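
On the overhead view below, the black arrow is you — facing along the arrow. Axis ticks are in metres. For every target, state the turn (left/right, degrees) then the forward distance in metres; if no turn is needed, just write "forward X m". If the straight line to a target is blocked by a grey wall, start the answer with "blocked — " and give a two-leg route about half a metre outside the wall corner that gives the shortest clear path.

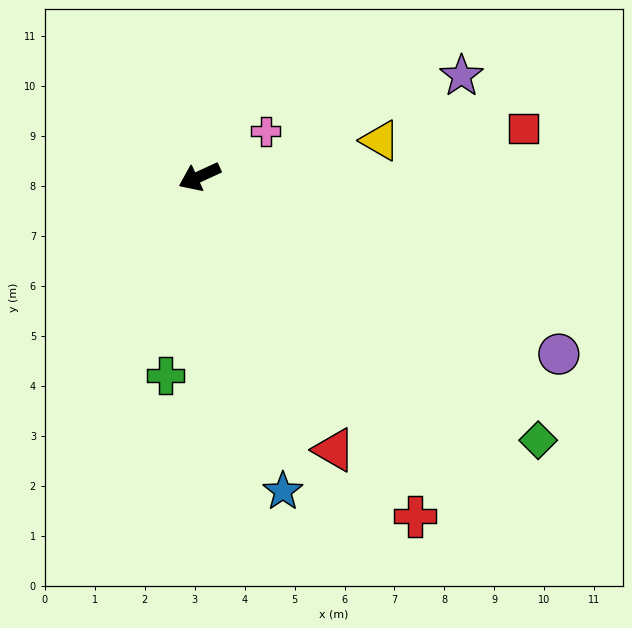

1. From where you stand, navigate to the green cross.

turn left 56°, forward 4.0 m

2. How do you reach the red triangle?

turn left 92°, forward 6.1 m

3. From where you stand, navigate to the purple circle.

turn left 129°, forward 8.0 m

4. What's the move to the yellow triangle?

turn left 167°, forward 3.7 m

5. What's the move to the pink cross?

turn right 170°, forward 1.6 m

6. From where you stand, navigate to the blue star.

turn left 80°, forward 6.5 m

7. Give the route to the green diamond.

turn left 117°, forward 8.6 m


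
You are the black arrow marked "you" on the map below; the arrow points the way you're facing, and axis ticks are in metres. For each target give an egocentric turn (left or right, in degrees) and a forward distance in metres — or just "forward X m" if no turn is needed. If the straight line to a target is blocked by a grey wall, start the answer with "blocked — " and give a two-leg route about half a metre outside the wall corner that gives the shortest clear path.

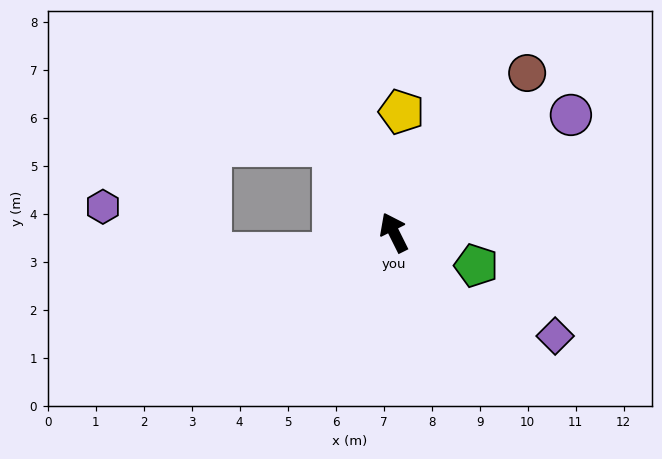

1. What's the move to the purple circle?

turn right 83°, forward 4.4 m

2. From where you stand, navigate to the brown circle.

turn right 66°, forward 4.3 m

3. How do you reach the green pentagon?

turn right 138°, forward 1.8 m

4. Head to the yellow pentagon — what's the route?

turn right 30°, forward 2.5 m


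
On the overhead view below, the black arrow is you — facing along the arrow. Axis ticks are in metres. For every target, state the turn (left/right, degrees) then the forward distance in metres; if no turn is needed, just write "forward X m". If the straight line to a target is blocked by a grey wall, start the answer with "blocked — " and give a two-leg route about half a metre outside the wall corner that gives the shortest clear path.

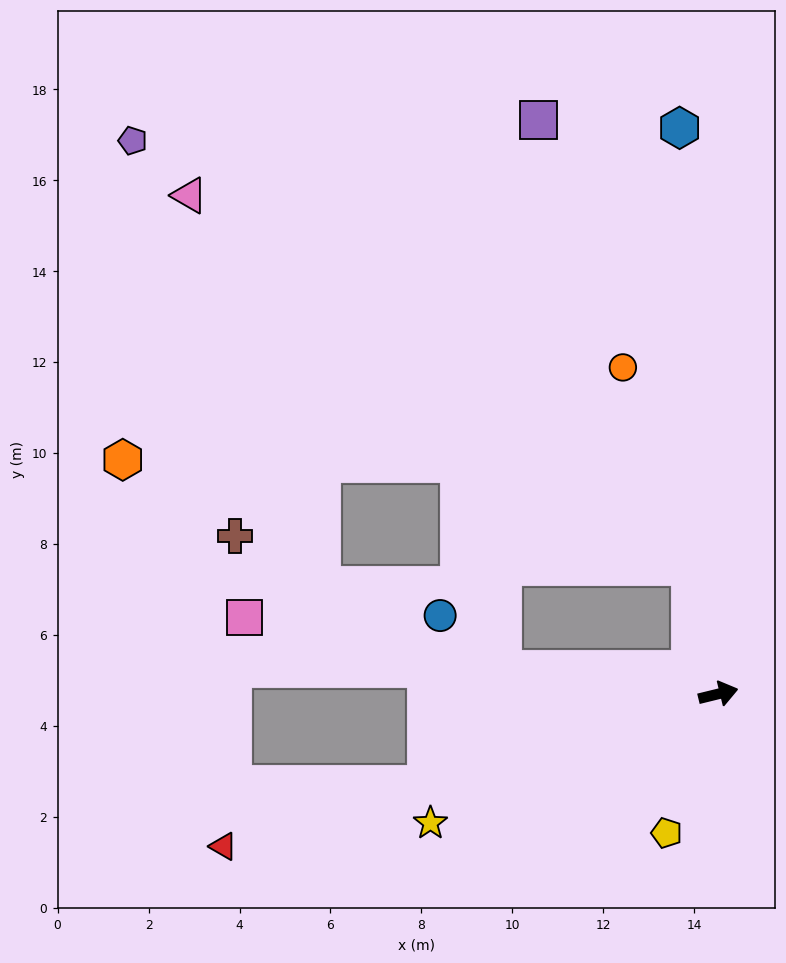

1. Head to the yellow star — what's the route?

turn right 170°, forward 6.9 m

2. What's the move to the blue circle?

blocked — turn left 160°, forward 4.8 m, then turn right 35°, forward 1.8 m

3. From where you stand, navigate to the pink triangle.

blocked — turn left 89°, forward 2.9 m, then turn left 41°, forward 13.7 m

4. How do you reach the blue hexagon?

turn left 80°, forward 12.5 m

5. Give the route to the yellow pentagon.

turn right 124°, forward 3.3 m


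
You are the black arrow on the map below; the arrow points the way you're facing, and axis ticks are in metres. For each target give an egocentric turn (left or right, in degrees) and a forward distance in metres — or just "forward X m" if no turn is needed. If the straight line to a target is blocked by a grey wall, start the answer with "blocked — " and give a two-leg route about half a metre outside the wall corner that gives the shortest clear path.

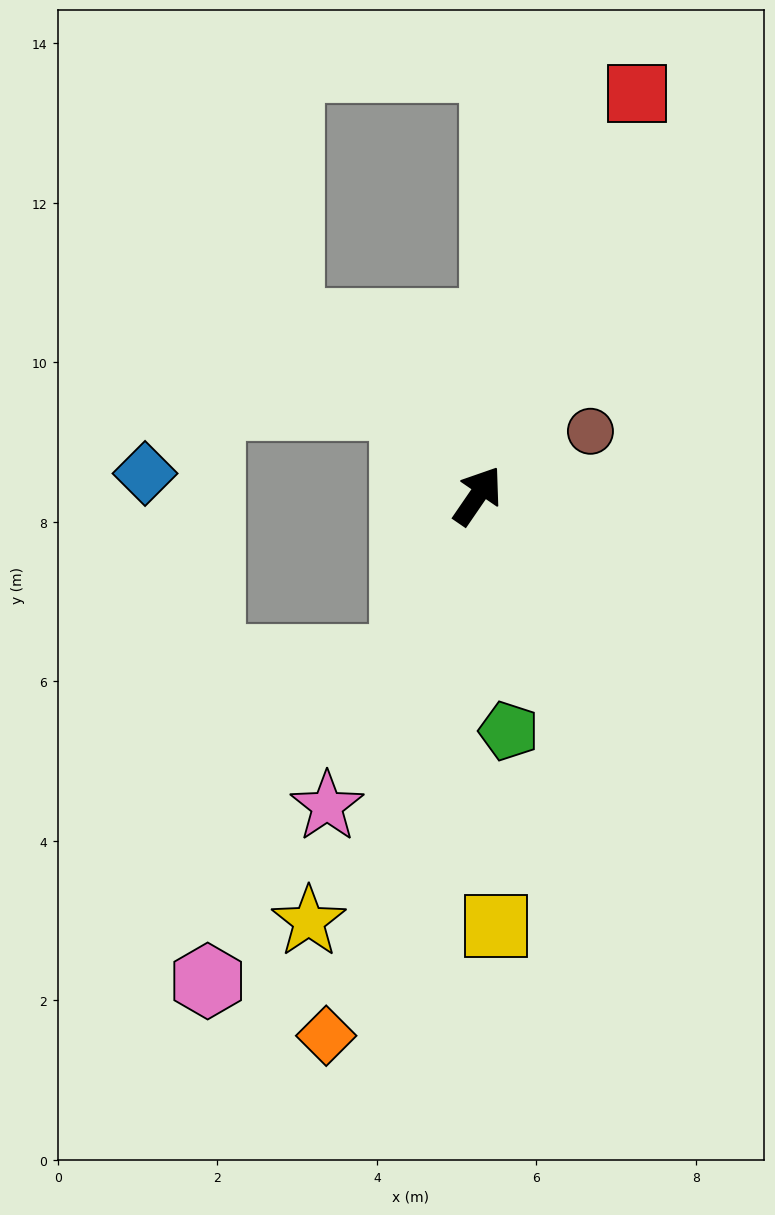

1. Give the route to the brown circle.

turn right 26°, forward 1.6 m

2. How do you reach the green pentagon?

turn right 138°, forward 3.0 m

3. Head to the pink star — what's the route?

turn right 171°, forward 4.3 m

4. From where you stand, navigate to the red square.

turn left 13°, forward 5.4 m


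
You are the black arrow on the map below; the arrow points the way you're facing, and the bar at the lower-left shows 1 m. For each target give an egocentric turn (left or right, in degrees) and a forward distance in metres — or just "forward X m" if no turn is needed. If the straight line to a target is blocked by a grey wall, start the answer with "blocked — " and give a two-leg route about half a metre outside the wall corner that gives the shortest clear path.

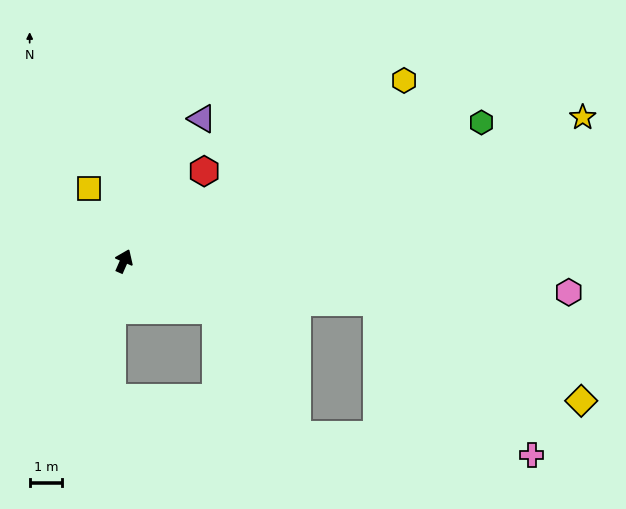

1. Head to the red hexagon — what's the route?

turn right 18°, forward 3.7 m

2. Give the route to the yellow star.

turn right 49°, forward 14.8 m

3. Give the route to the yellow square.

turn left 49°, forward 2.5 m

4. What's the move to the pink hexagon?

turn right 70°, forward 13.7 m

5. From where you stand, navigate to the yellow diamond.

blocked — turn right 76°, forward 7.9 m, then turn right 16°, forward 7.0 m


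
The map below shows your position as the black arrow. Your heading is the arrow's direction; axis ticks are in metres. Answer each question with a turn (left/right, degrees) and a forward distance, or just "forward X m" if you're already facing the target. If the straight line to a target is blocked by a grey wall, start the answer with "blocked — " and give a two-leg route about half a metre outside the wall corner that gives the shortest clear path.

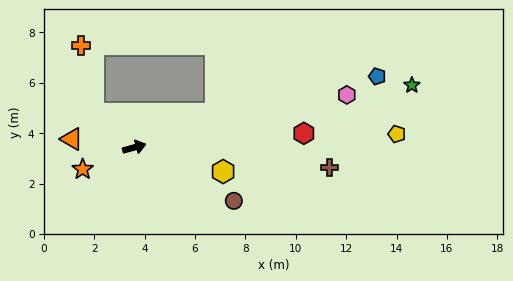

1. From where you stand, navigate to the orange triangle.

turn left 157°, forward 2.5 m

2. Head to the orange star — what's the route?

turn right 173°, forward 2.2 m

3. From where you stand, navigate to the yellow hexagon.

turn right 31°, forward 3.7 m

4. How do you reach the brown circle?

turn right 44°, forward 4.5 m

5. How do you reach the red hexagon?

turn right 11°, forward 6.8 m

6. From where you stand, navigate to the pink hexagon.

forward 8.7 m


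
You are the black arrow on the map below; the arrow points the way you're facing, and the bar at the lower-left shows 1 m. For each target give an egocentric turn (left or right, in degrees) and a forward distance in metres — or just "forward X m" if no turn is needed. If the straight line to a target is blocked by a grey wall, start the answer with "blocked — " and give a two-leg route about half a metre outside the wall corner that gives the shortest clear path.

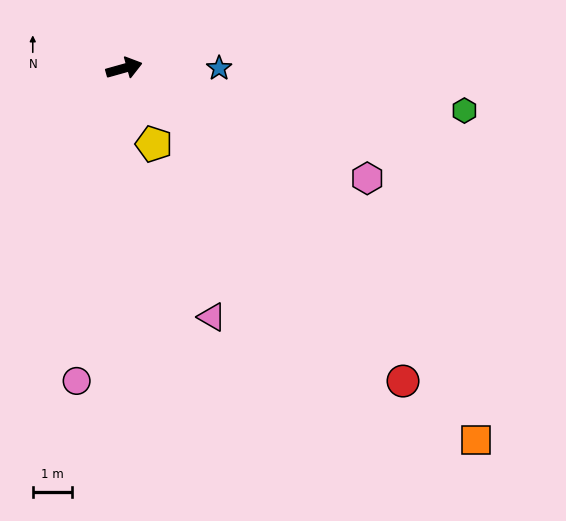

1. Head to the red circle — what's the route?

turn right 64°, forward 10.8 m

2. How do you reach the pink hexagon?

turn right 40°, forward 6.9 m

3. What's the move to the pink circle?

turn right 114°, forward 8.1 m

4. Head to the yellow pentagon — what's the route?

turn right 84°, forward 2.1 m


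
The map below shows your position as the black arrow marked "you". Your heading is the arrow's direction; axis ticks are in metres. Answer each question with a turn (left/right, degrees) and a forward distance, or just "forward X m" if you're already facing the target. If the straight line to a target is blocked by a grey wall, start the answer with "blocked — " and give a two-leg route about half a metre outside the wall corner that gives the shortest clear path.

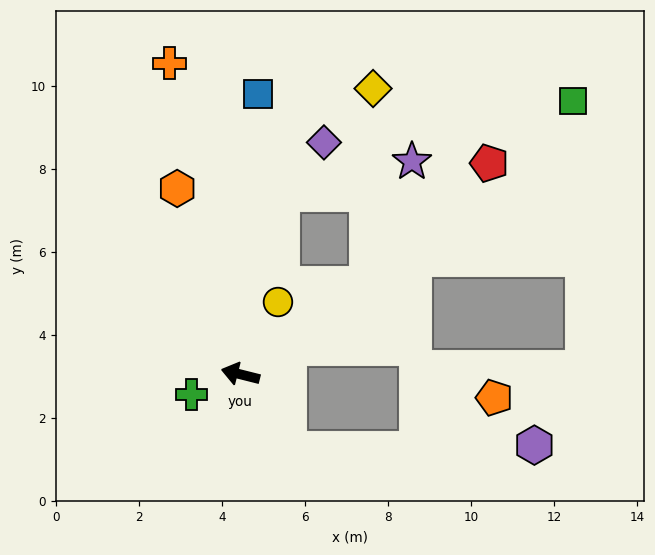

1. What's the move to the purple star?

blocked — turn right 130°, forward 3.8 m, then turn left 34°, forward 3.1 m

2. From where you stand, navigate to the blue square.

turn right 79°, forward 6.8 m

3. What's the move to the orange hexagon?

turn right 57°, forward 4.7 m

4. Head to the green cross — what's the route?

turn left 36°, forward 1.3 m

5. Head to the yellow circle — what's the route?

turn right 103°, forward 2.0 m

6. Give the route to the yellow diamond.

blocked — turn right 130°, forward 3.8 m, then turn left 52°, forward 4.7 m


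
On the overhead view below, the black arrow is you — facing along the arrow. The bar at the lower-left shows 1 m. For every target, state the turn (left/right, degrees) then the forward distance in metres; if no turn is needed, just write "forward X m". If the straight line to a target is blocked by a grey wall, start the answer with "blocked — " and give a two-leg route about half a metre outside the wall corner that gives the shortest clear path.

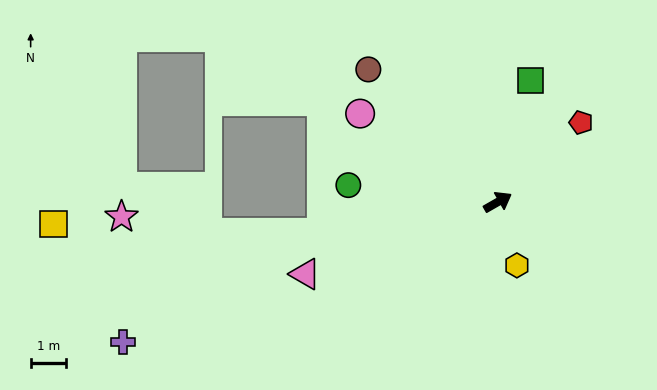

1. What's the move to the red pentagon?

turn left 14°, forward 3.3 m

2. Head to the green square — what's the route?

turn left 45°, forward 3.6 m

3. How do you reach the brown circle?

turn left 105°, forward 5.3 m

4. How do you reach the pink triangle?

turn left 171°, forward 5.9 m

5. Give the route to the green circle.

turn left 144°, forward 4.3 m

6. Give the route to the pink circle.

turn left 118°, forward 4.7 m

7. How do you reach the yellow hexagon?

turn right 103°, forward 1.9 m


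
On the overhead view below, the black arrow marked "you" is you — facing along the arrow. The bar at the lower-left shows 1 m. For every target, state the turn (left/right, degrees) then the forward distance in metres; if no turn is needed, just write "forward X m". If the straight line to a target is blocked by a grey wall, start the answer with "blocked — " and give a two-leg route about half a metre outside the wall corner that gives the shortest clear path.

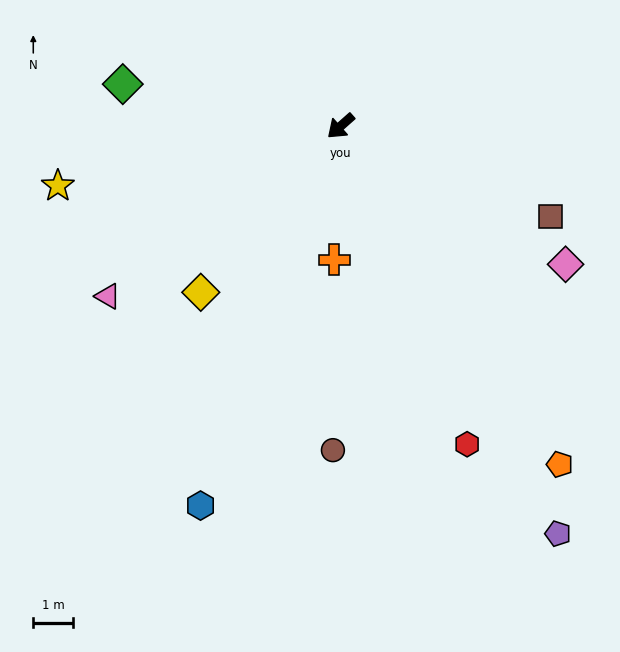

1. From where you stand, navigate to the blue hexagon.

turn left 28°, forward 10.2 m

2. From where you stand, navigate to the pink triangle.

turn right 5°, forward 7.2 m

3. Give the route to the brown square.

turn left 115°, forward 5.7 m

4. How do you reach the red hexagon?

turn left 70°, forward 8.6 m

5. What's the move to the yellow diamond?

turn left 8°, forward 5.5 m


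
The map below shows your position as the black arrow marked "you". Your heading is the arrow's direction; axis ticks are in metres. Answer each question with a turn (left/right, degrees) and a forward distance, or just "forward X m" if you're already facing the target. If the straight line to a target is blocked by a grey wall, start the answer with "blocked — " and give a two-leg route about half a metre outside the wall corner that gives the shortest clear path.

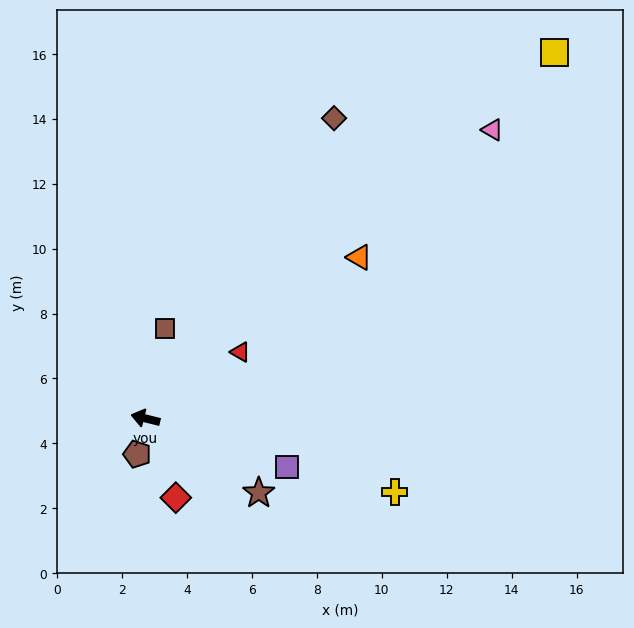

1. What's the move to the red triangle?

turn right 131°, forward 3.6 m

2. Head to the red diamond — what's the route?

turn left 125°, forward 2.6 m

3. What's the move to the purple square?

turn left 175°, forward 4.6 m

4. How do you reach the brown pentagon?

turn left 91°, forward 1.1 m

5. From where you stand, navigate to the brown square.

turn right 88°, forward 2.8 m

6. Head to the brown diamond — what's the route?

turn right 108°, forward 10.9 m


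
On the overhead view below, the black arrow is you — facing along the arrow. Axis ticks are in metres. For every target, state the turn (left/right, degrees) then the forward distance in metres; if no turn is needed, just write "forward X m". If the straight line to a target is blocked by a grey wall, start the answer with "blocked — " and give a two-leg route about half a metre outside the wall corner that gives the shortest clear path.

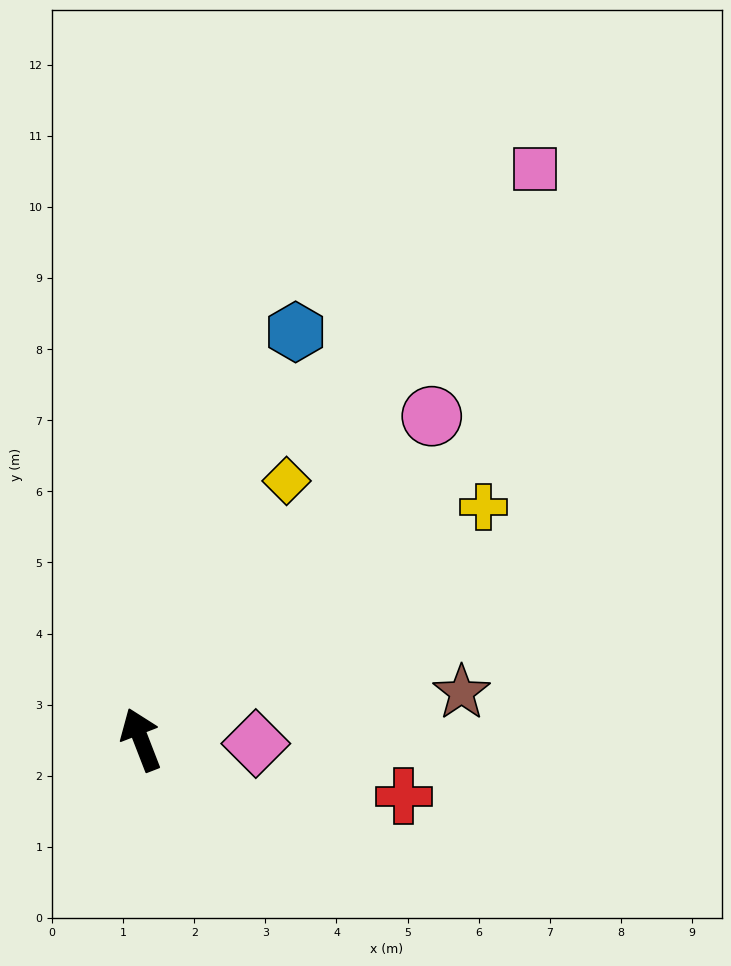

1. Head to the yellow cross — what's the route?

turn right 77°, forward 5.8 m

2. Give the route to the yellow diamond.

turn right 51°, forward 4.2 m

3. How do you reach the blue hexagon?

turn right 42°, forward 6.1 m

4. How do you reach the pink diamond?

turn right 113°, forward 1.6 m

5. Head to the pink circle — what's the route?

turn right 63°, forward 6.1 m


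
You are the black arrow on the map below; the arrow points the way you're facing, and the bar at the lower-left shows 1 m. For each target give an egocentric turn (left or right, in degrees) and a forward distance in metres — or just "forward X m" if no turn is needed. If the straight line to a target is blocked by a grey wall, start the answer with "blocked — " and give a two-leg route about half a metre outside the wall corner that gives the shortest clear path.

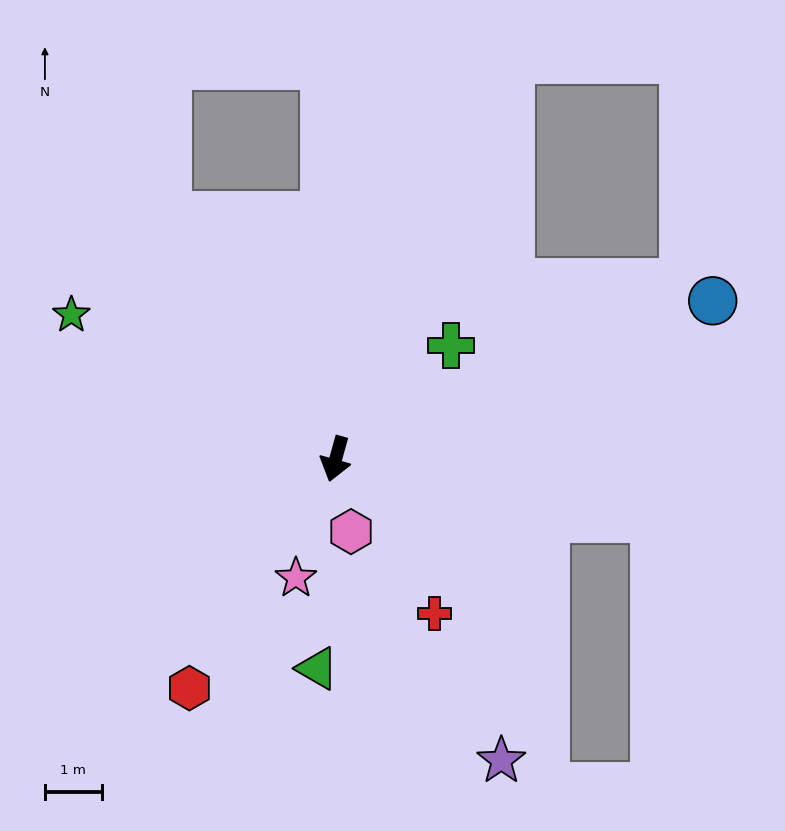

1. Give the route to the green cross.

turn left 150°, forward 2.8 m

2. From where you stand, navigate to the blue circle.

turn left 128°, forward 7.2 m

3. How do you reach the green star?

turn right 103°, forward 5.3 m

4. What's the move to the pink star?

turn right 3°, forward 2.2 m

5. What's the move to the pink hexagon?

turn left 27°, forward 1.3 m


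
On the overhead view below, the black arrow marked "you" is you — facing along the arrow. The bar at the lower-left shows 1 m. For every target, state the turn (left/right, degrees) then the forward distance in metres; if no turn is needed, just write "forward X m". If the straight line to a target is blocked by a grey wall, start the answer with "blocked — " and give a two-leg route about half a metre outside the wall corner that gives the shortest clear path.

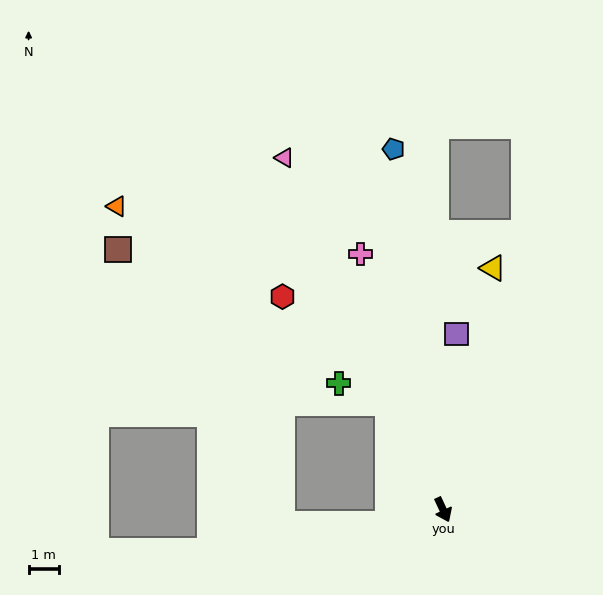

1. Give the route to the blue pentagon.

turn left 163°, forward 11.9 m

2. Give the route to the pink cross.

turn left 173°, forward 8.8 m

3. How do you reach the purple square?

turn left 151°, forward 5.8 m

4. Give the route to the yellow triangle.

turn left 143°, forward 8.1 m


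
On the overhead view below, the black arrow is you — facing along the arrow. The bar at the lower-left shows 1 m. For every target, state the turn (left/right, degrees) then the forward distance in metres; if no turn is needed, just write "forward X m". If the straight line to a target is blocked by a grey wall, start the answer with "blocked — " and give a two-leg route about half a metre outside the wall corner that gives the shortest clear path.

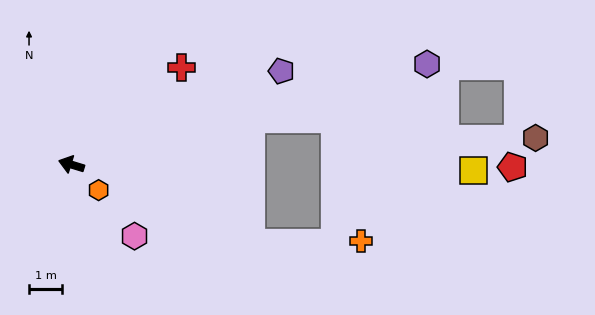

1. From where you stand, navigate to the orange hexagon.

turn left 154°, forward 1.1 m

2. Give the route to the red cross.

turn right 122°, forward 4.4 m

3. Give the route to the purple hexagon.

turn right 147°, forward 11.1 m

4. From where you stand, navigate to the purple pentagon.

turn right 139°, forward 6.9 m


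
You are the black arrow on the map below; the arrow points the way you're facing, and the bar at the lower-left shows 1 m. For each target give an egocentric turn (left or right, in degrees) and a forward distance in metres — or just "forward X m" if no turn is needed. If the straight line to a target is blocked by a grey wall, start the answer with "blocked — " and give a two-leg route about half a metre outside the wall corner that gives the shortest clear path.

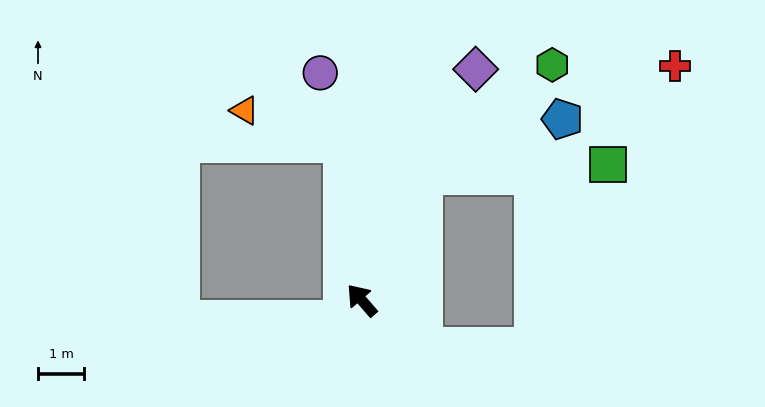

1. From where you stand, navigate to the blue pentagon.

blocked — turn right 67°, forward 3.0 m, then turn right 42°, forward 3.2 m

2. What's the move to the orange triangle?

blocked — turn right 34°, forward 3.4 m, then turn left 64°, forward 2.2 m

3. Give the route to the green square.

blocked — turn right 67°, forward 3.0 m, then turn right 61°, forward 4.0 m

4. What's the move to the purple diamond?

turn right 67°, forward 5.6 m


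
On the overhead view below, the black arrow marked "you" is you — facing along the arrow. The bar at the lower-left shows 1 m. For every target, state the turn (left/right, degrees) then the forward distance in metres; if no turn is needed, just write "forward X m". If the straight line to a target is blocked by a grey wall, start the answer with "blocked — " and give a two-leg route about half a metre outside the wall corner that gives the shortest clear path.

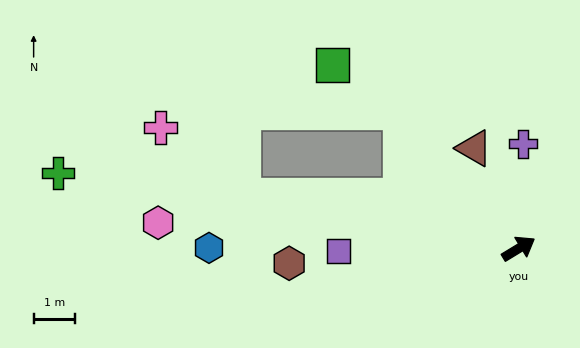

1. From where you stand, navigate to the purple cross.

turn left 56°, forward 2.5 m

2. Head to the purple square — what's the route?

turn left 149°, forward 4.4 m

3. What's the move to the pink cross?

blocked — turn left 138°, forward 6.8 m, then turn right 29°, forward 2.6 m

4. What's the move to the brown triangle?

turn left 83°, forward 2.6 m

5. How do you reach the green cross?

turn left 139°, forward 11.3 m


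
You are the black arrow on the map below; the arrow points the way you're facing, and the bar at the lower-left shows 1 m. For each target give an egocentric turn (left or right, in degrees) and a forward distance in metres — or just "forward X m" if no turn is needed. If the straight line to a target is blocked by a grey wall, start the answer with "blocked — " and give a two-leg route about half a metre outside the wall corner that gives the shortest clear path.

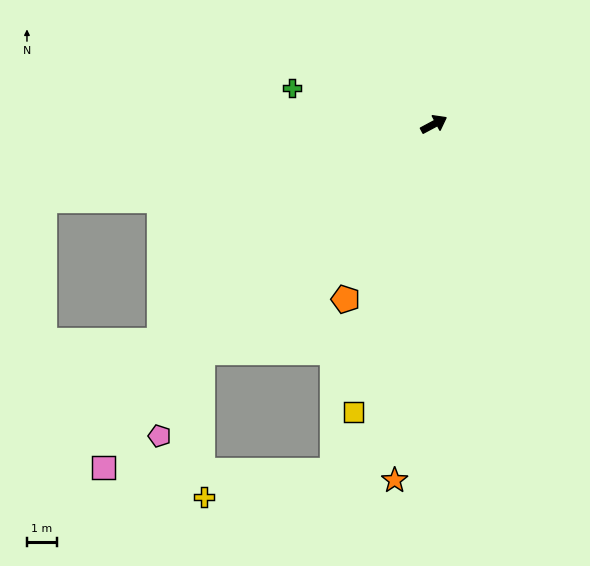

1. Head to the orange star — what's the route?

turn right 124°, forward 11.8 m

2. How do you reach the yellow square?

turn right 134°, forward 9.9 m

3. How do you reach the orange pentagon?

turn right 145°, forward 6.5 m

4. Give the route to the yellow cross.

blocked — turn right 164°, forward 10.7 m, then turn left 46°, forward 4.8 m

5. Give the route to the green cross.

turn left 138°, forward 4.8 m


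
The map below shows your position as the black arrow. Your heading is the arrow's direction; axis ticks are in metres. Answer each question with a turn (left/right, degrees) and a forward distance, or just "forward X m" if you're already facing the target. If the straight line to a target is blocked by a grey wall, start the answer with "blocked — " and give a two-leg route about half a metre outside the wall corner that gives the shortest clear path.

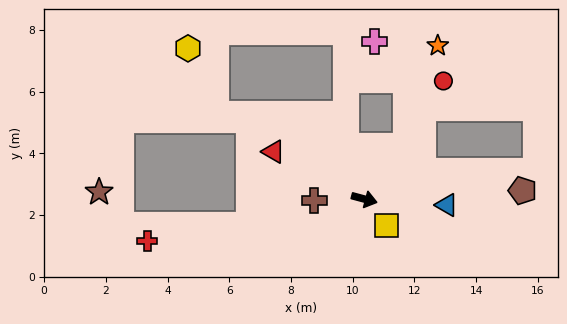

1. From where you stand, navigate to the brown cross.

turn right 163°, forward 1.6 m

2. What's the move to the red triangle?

turn left 167°, forward 3.3 m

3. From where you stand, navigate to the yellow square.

turn right 35°, forward 1.1 m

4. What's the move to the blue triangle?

turn left 11°, forward 2.7 m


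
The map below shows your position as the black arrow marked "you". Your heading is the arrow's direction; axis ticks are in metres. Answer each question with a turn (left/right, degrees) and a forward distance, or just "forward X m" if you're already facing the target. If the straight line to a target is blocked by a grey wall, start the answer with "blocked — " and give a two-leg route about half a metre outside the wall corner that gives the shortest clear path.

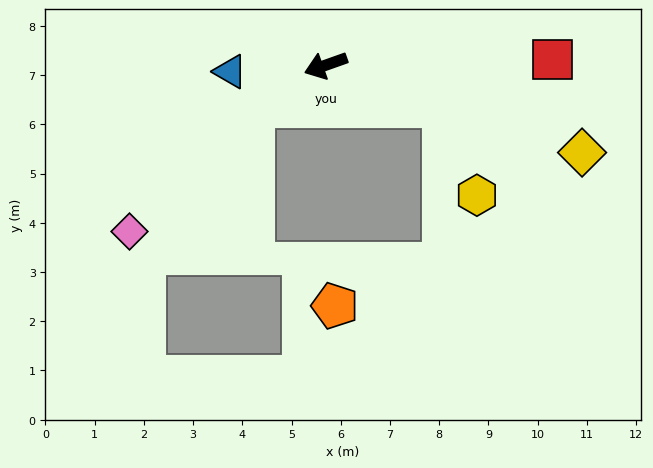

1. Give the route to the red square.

turn left 162°, forward 4.6 m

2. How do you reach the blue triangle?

turn right 16°, forward 1.9 m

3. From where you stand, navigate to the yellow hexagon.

blocked — turn left 141°, forward 2.5 m, then turn right 50°, forward 1.9 m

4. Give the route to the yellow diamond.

turn left 142°, forward 5.5 m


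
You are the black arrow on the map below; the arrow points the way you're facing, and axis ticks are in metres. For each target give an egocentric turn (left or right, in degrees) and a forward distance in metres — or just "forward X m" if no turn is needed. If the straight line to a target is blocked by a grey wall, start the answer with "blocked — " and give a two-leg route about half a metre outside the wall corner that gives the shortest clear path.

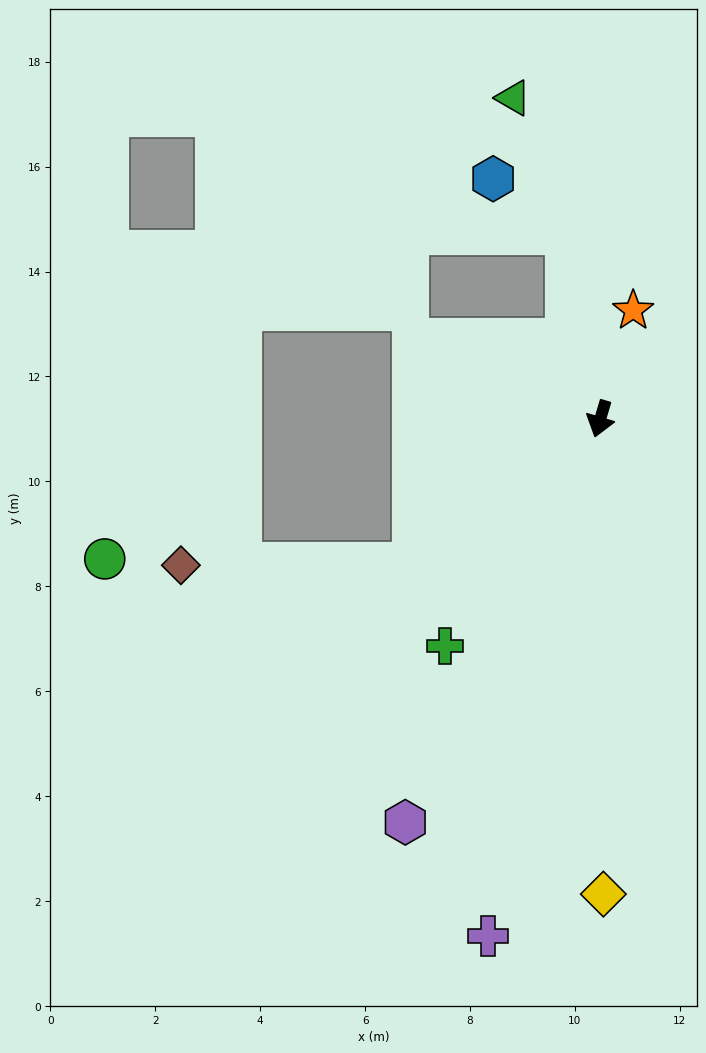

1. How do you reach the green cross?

turn right 18°, forward 5.2 m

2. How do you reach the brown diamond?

blocked — turn right 35°, forward 4.5 m, then turn right 38°, forward 4.4 m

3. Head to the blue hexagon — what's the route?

blocked — turn right 153°, forward 3.6 m, then turn left 44°, forward 1.8 m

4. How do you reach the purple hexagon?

turn right 9°, forward 8.5 m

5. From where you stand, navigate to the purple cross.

turn left 4°, forward 10.1 m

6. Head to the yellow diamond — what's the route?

turn left 17°, forward 9.1 m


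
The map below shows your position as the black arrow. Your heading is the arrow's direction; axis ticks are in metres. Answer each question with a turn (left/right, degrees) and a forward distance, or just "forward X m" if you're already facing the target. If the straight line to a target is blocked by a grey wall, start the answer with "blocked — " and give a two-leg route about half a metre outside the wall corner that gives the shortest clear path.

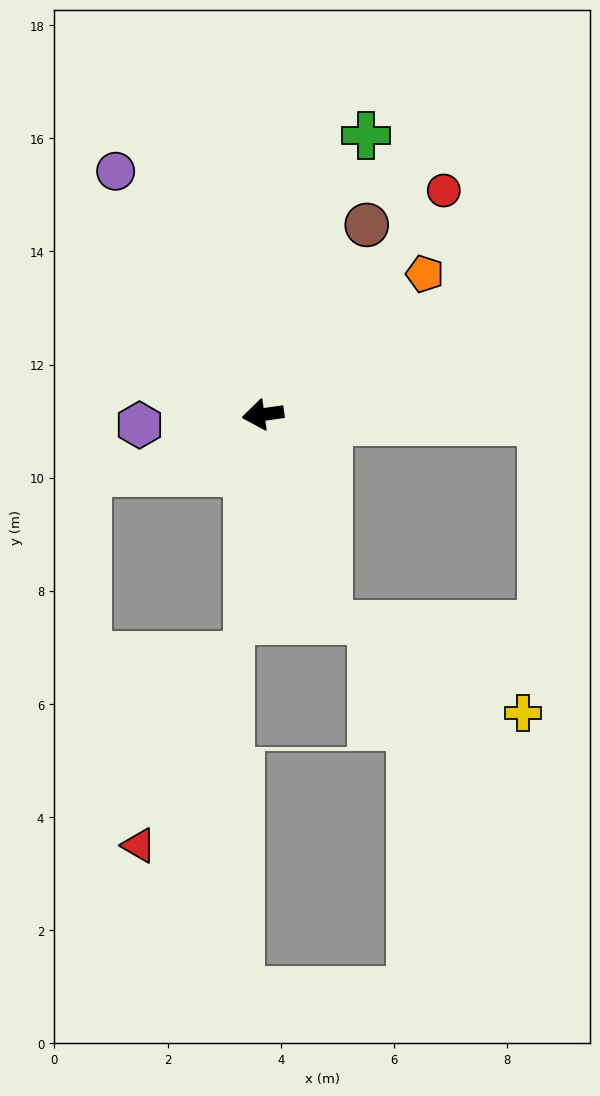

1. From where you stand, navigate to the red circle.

turn right 137°, forward 5.1 m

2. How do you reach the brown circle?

turn right 127°, forward 3.8 m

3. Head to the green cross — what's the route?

turn right 118°, forward 5.3 m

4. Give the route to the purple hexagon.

turn right 3°, forward 2.2 m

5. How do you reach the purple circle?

turn right 67°, forward 5.0 m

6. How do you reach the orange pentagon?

turn right 147°, forward 3.8 m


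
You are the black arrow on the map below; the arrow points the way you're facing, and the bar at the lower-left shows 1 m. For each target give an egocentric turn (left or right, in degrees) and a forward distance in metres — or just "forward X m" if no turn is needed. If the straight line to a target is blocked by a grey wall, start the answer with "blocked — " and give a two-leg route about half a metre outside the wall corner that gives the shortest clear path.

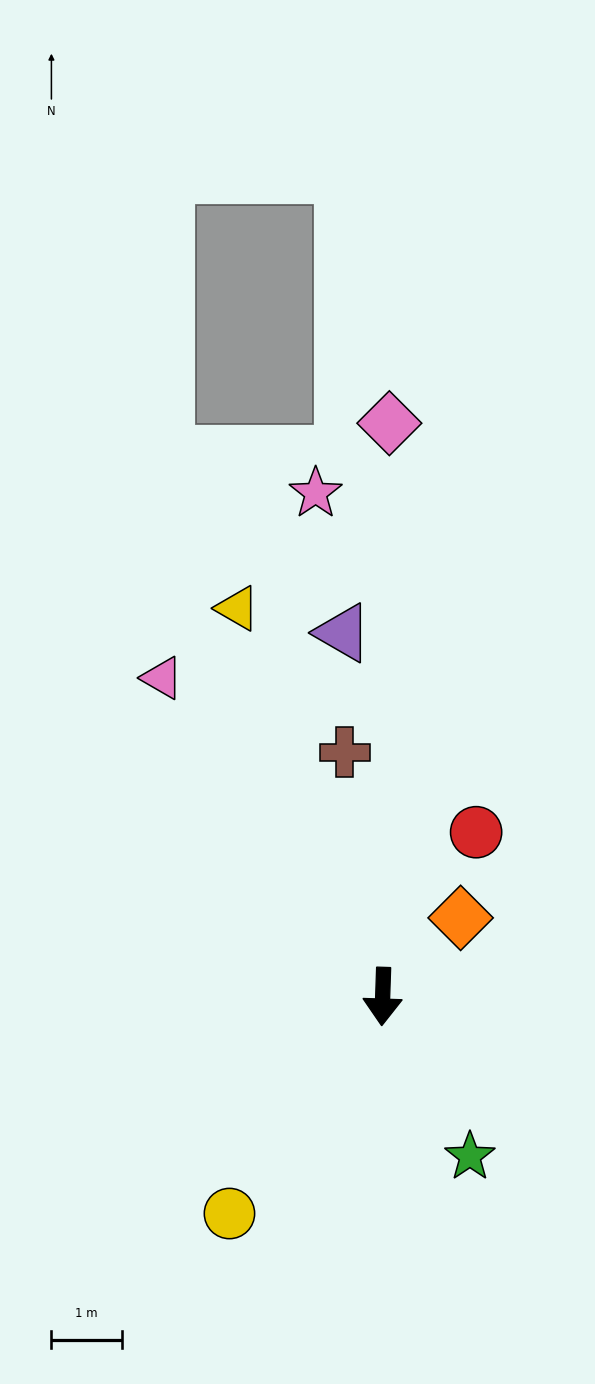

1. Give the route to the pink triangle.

turn right 143°, forward 5.5 m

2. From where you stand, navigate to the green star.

turn left 31°, forward 2.6 m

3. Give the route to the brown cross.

turn right 169°, forward 3.5 m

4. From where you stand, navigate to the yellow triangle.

turn right 158°, forward 5.9 m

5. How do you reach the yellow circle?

turn right 33°, forward 3.8 m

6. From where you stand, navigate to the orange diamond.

turn left 137°, forward 1.6 m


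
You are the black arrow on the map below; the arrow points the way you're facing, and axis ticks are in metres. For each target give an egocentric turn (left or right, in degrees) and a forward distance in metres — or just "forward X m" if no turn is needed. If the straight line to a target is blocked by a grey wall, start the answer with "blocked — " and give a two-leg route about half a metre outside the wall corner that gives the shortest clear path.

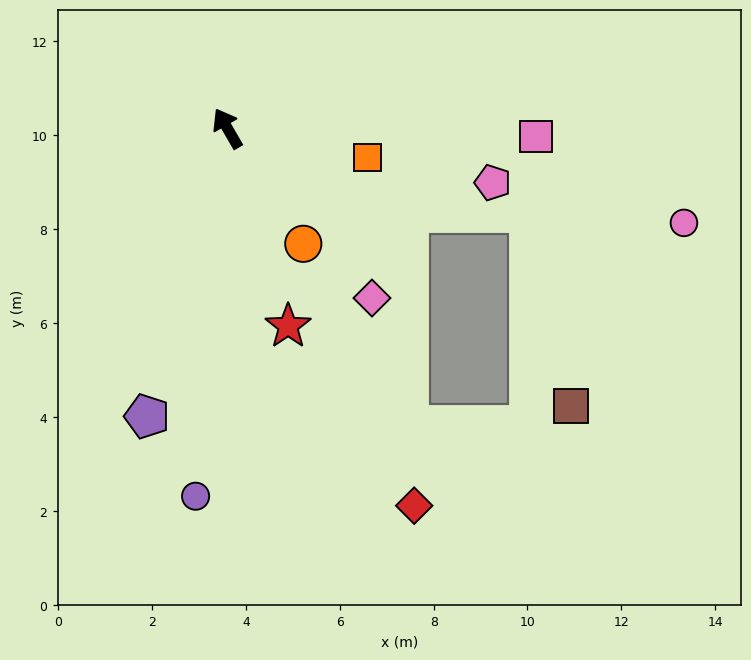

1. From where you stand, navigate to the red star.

turn left 167°, forward 4.4 m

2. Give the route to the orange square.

turn right 132°, forward 3.0 m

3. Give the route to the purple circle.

turn left 145°, forward 7.9 m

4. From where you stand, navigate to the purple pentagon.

turn left 134°, forward 6.4 m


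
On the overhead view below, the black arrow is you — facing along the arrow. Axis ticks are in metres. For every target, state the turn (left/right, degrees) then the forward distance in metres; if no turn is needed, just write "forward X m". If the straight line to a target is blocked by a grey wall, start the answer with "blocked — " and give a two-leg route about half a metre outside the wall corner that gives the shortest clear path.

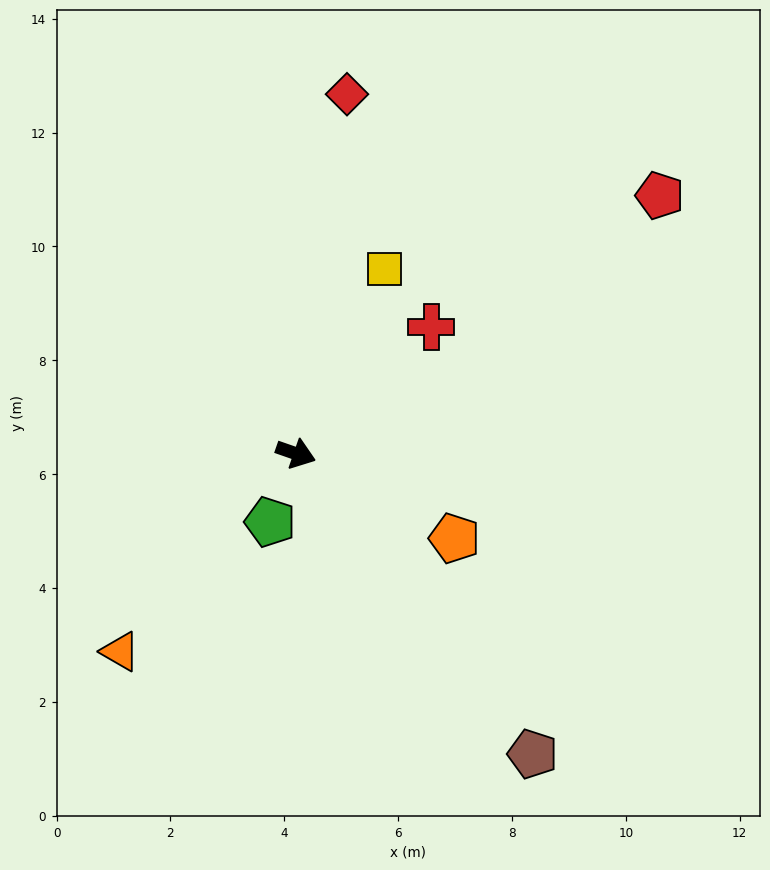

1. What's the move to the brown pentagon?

turn right 33°, forward 6.7 m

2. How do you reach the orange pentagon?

turn right 9°, forward 3.2 m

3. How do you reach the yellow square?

turn left 83°, forward 3.6 m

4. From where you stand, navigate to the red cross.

turn left 62°, forward 3.3 m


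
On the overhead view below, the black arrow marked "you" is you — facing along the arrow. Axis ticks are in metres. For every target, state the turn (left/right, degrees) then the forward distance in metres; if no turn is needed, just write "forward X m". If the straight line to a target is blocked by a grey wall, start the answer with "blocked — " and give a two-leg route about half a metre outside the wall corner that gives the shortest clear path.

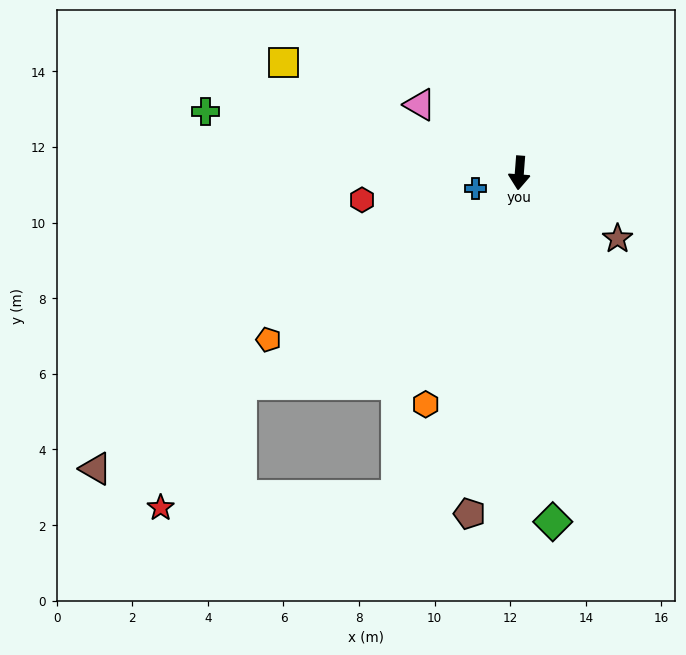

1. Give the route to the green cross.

turn right 97°, forward 8.5 m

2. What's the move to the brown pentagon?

turn right 4°, forward 9.1 m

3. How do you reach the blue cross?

turn right 66°, forward 1.2 m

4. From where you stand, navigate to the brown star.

turn left 61°, forward 3.1 m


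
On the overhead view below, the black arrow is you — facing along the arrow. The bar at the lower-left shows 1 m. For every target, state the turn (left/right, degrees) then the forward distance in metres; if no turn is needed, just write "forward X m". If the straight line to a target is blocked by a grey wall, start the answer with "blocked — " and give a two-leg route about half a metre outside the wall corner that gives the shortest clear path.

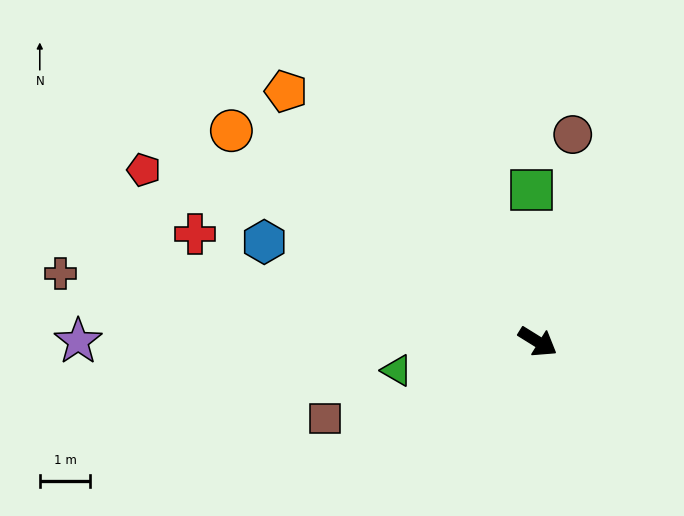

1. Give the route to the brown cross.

turn right 156°, forward 9.6 m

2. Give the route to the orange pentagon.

turn left 167°, forward 7.0 m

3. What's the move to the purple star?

turn right 148°, forward 9.1 m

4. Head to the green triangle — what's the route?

turn right 137°, forward 2.8 m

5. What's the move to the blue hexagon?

turn right 168°, forward 5.8 m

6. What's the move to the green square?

turn left 124°, forward 3.0 m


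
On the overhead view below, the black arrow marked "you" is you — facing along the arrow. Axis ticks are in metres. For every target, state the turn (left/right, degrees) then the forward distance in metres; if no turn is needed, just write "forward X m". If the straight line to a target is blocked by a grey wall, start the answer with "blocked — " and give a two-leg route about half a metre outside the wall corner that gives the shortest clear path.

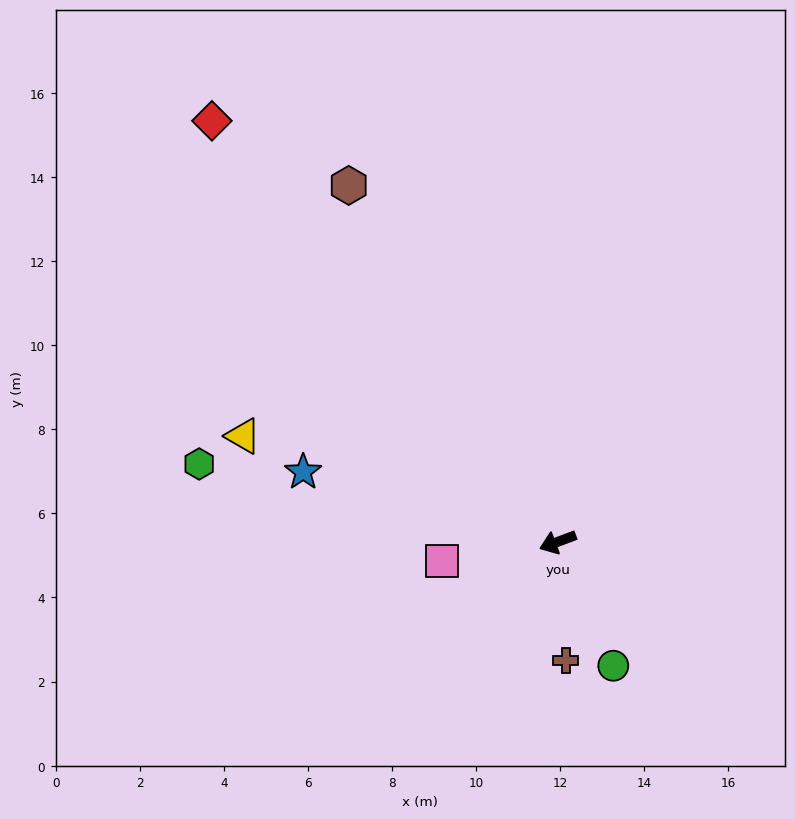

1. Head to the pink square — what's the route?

turn right 11°, forward 2.8 m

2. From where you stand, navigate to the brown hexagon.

turn right 80°, forward 9.8 m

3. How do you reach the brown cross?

turn left 73°, forward 2.8 m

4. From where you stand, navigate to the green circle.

turn left 94°, forward 3.2 m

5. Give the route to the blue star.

turn right 36°, forward 6.3 m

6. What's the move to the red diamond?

turn right 71°, forward 13.0 m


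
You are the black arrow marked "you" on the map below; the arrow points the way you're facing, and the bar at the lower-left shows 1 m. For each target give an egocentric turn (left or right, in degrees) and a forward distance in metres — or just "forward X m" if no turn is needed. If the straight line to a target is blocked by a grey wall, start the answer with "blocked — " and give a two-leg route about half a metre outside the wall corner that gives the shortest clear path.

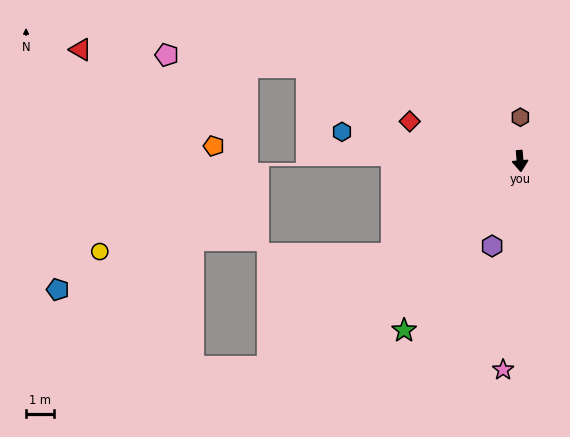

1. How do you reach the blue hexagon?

turn right 104°, forward 6.4 m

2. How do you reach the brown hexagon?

turn left 175°, forward 1.6 m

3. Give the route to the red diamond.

turn right 115°, forward 4.2 m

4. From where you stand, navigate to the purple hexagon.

turn right 23°, forward 3.2 m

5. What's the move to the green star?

turn right 39°, forward 7.3 m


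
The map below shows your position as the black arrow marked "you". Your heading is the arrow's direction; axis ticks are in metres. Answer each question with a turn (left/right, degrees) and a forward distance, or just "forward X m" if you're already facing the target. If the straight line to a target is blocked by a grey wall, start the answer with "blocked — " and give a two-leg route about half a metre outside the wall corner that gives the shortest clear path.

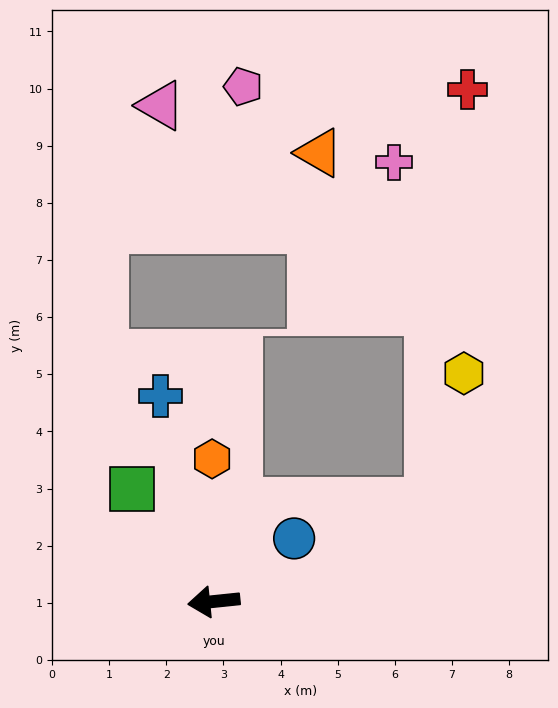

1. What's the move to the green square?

turn right 60°, forward 2.4 m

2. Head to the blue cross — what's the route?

turn right 81°, forward 3.7 m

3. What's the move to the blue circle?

turn right 148°, forward 1.8 m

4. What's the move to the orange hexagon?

turn right 95°, forward 2.5 m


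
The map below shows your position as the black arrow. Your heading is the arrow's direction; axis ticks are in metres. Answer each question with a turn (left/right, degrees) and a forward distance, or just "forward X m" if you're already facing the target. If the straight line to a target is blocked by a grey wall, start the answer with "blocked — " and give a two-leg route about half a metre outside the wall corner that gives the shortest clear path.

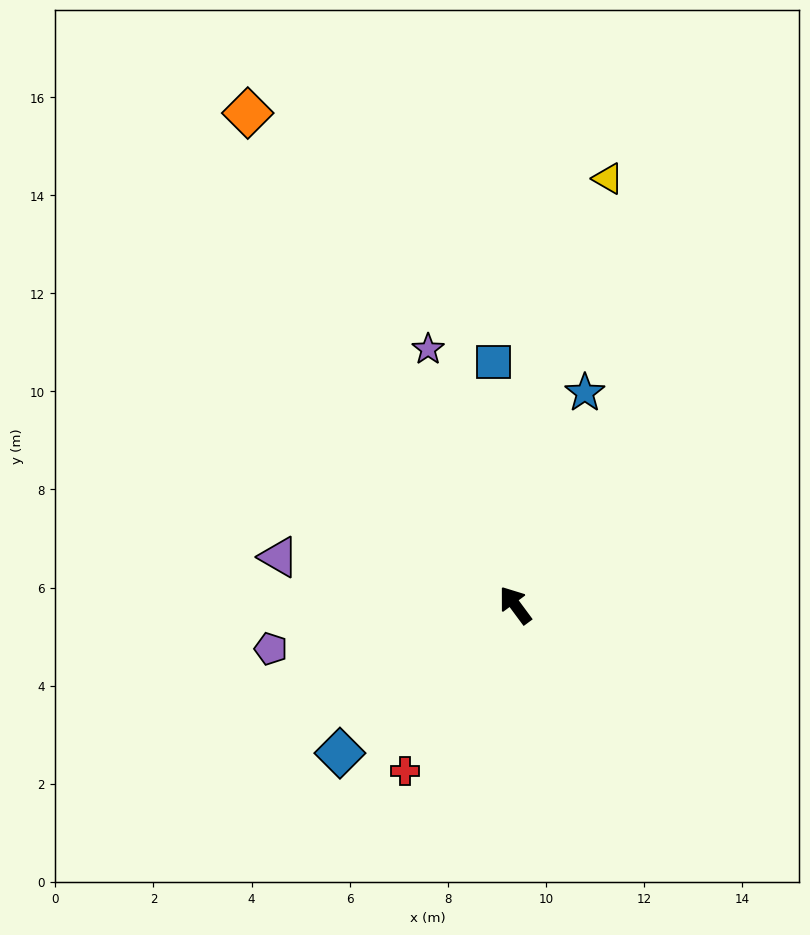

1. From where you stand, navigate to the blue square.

turn right 31°, forward 5.0 m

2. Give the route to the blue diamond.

turn left 94°, forward 4.7 m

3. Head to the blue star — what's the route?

turn right 55°, forward 4.6 m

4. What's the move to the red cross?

turn left 110°, forward 4.1 m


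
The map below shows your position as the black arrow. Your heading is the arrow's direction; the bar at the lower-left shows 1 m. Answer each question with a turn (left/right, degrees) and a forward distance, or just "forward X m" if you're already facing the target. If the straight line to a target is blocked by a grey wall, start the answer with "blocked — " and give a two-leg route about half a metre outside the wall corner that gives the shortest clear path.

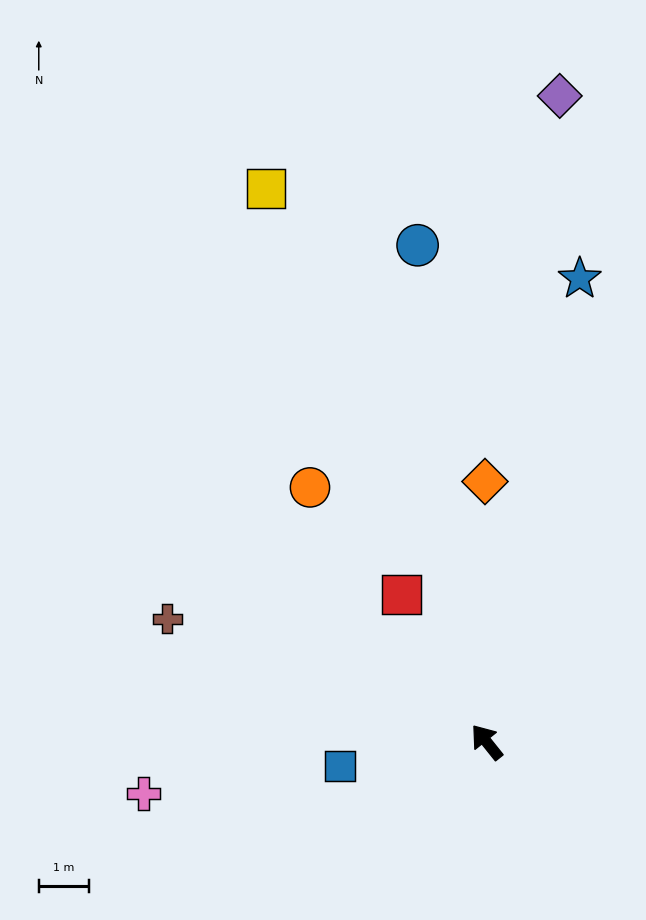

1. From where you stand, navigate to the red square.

turn right 9°, forward 3.4 m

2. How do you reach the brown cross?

turn left 30°, forward 6.9 m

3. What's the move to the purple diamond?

turn right 45°, forward 13.1 m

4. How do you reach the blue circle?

turn right 31°, forward 10.1 m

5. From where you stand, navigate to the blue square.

turn left 61°, forward 3.0 m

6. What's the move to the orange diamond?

turn right 38°, forward 5.2 m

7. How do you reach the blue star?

turn right 50°, forward 9.5 m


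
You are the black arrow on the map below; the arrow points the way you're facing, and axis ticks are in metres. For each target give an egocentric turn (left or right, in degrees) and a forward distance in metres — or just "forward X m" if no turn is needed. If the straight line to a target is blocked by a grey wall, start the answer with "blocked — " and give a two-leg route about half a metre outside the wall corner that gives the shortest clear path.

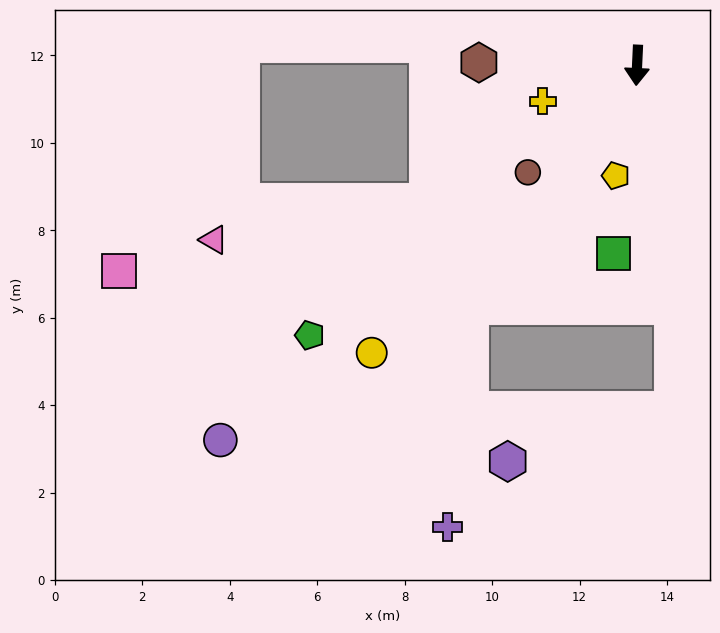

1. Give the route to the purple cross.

blocked — turn right 32°, forward 6.7 m, then turn left 29°, forward 5.1 m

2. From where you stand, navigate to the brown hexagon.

turn right 88°, forward 3.6 m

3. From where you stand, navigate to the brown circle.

turn right 43°, forward 3.5 m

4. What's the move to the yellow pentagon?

turn right 8°, forward 2.6 m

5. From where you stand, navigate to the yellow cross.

turn right 66°, forward 2.3 m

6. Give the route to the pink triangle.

blocked — turn right 54°, forward 5.7 m, then turn right 23°, forward 5.0 m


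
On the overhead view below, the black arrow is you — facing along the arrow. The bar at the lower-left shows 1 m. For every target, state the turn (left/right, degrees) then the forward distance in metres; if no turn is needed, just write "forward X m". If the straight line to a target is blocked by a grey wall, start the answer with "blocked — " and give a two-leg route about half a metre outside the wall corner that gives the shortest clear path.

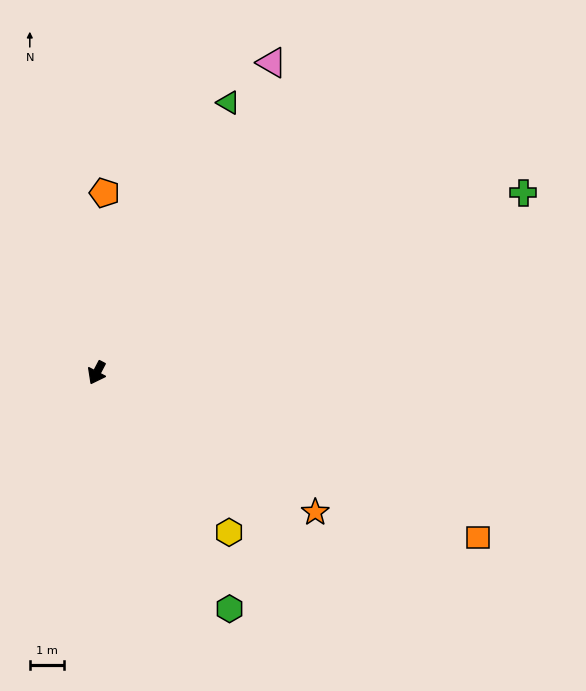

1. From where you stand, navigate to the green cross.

turn left 140°, forward 13.4 m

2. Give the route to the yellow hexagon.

turn left 67°, forward 6.0 m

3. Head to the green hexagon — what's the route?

turn left 57°, forward 7.9 m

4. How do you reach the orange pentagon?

turn right 155°, forward 5.2 m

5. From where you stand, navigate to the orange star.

turn left 85°, forward 7.5 m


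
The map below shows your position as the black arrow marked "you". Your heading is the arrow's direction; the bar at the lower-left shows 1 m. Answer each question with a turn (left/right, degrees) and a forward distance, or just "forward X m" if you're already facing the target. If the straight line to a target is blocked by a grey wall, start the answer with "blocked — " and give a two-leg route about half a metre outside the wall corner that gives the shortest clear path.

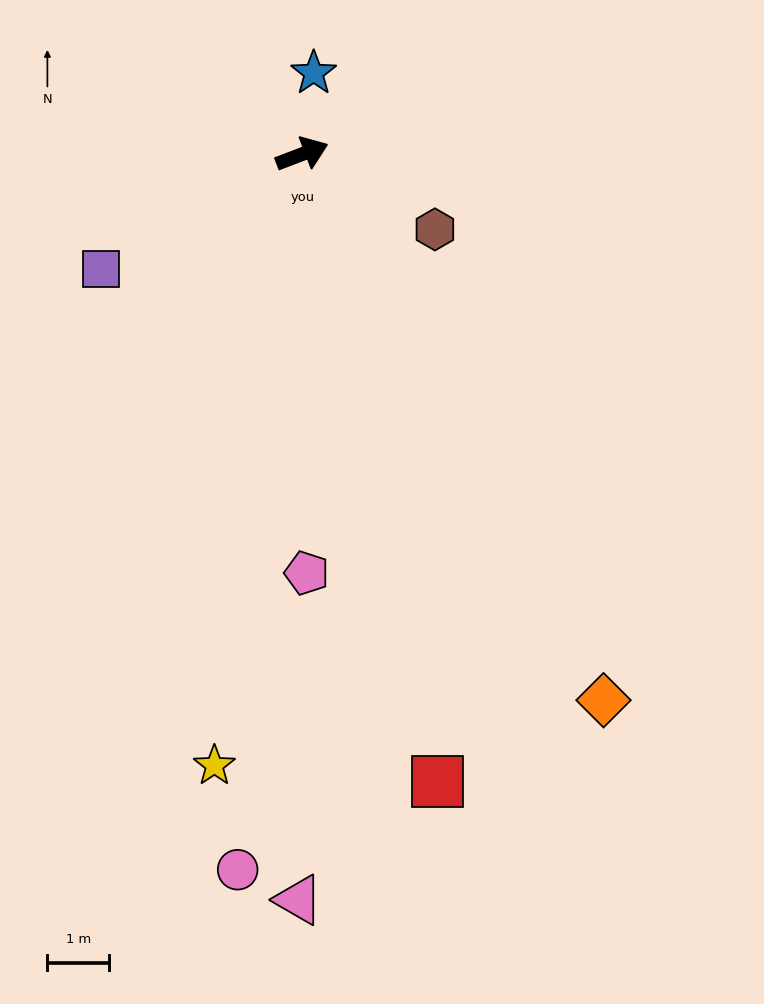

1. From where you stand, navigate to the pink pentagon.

turn right 110°, forward 6.8 m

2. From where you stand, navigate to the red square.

turn right 99°, forward 10.4 m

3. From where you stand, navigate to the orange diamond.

turn right 82°, forward 10.1 m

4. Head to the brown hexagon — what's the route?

turn right 50°, forward 2.5 m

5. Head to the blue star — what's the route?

turn left 61°, forward 1.3 m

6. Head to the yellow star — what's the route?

turn right 119°, forward 10.0 m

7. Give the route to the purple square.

turn right 171°, forward 3.8 m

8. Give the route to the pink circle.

turn right 116°, forward 11.7 m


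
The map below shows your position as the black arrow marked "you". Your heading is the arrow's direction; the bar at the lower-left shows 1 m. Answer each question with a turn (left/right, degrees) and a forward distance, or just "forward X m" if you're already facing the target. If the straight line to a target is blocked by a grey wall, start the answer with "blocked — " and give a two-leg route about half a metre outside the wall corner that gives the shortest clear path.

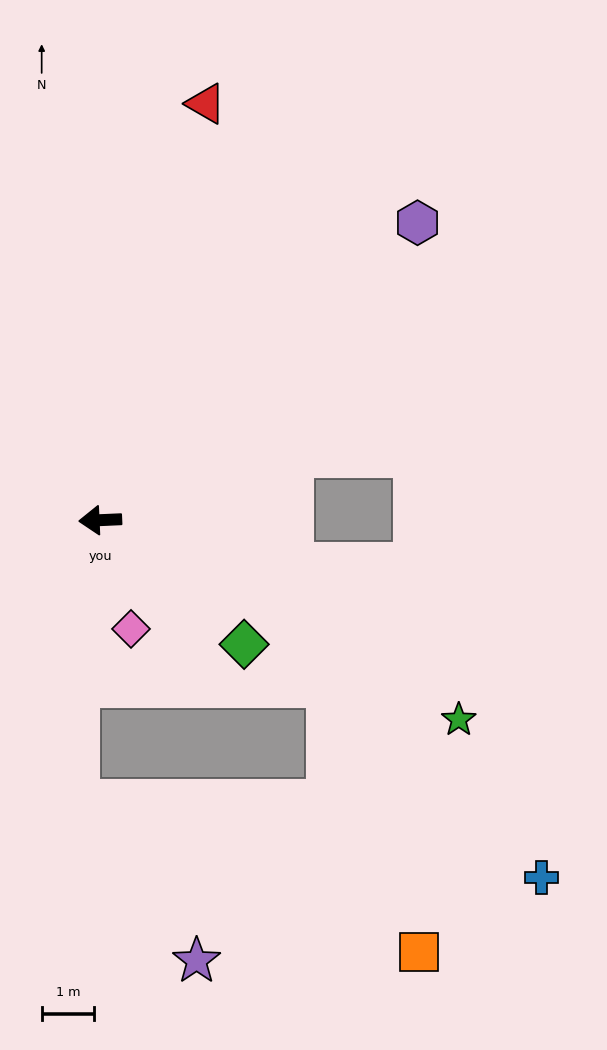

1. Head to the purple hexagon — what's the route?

turn right 139°, forward 8.3 m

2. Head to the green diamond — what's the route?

turn left 137°, forward 3.6 m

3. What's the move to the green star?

turn left 148°, forward 7.8 m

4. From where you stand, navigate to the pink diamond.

turn left 103°, forward 2.2 m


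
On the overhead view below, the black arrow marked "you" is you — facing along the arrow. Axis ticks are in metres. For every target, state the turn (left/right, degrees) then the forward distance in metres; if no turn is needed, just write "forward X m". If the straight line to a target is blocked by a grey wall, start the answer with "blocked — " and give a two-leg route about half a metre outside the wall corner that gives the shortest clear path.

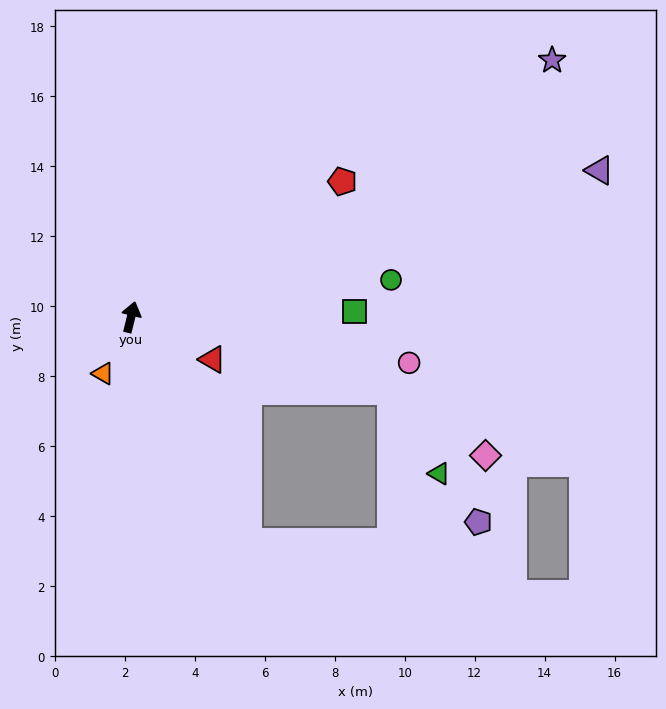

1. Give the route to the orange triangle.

turn left 167°, forward 1.8 m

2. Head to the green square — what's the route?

turn right 75°, forward 6.4 m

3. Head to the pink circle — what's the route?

turn right 85°, forward 8.1 m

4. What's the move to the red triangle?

turn right 104°, forward 2.6 m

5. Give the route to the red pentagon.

turn right 43°, forward 7.2 m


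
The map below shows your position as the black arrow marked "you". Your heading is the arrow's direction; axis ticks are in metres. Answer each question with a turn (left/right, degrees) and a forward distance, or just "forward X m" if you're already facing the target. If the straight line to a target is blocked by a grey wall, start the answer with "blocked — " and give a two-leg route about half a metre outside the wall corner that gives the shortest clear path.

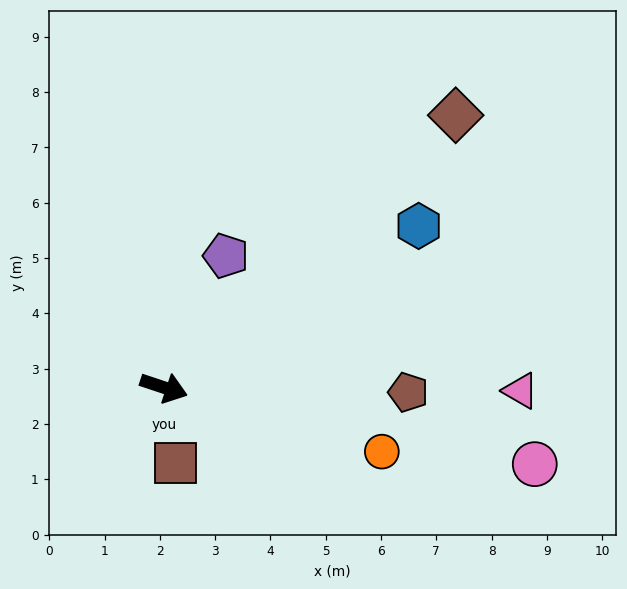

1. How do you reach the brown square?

turn right 63°, forward 1.4 m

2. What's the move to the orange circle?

turn left 2°, forward 4.1 m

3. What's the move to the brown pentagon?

turn left 17°, forward 4.4 m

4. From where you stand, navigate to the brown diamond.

turn left 61°, forward 7.2 m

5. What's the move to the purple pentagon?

turn left 83°, forward 2.6 m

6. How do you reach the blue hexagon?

turn left 51°, forward 5.5 m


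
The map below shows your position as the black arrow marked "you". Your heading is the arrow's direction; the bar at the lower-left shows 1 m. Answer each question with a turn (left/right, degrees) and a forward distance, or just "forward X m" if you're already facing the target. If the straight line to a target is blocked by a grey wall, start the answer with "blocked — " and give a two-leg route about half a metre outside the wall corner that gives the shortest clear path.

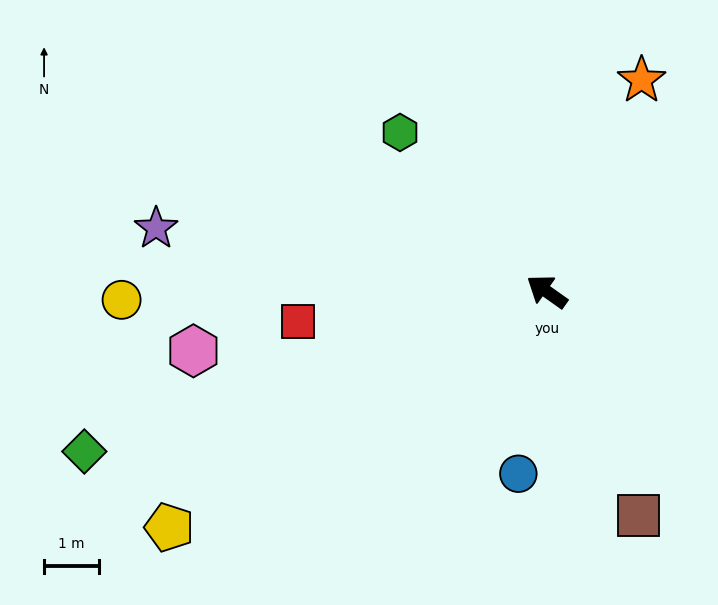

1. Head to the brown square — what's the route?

turn left 148°, forward 4.4 m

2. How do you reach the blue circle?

turn left 116°, forward 3.3 m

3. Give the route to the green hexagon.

turn right 12°, forward 3.9 m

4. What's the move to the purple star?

turn left 26°, forward 7.2 m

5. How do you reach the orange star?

turn right 79°, forward 4.2 m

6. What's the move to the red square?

turn left 42°, forward 4.5 m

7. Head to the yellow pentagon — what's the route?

turn left 67°, forward 8.1 m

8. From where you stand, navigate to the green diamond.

turn left 54°, forward 8.9 m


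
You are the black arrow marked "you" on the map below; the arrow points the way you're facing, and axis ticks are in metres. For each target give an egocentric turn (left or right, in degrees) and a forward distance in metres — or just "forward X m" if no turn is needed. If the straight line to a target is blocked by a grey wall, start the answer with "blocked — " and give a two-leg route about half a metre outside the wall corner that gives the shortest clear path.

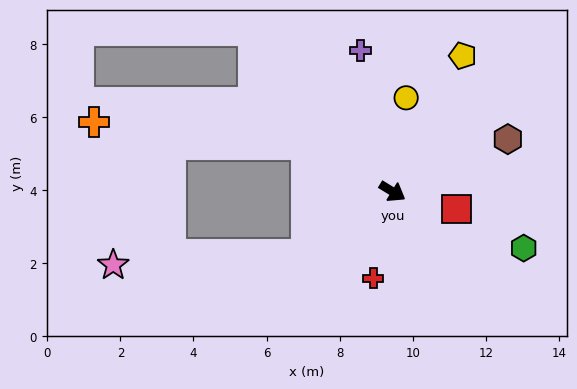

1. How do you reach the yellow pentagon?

turn left 94°, forward 4.2 m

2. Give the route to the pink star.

blocked — turn right 113°, forward 2.9 m, then turn right 32°, forward 5.3 m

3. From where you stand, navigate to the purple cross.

turn left 134°, forward 4.0 m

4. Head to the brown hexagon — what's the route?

turn left 56°, forward 3.5 m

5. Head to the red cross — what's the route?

turn right 71°, forward 2.4 m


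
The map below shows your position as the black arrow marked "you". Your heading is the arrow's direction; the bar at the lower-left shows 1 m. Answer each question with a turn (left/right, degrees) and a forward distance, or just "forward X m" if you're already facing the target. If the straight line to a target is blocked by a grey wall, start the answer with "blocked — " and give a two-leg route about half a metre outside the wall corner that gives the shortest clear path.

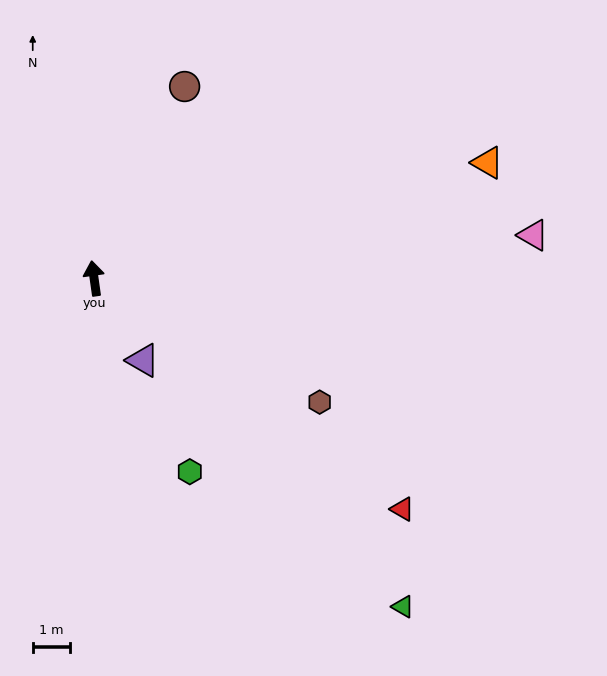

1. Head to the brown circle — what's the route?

turn right 33°, forward 5.6 m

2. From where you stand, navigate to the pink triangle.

turn right 92°, forward 11.7 m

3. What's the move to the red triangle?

turn right 135°, forward 10.2 m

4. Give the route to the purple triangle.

turn right 157°, forward 2.5 m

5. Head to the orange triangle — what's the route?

turn right 82°, forward 10.9 m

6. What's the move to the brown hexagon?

turn right 127°, forward 6.8 m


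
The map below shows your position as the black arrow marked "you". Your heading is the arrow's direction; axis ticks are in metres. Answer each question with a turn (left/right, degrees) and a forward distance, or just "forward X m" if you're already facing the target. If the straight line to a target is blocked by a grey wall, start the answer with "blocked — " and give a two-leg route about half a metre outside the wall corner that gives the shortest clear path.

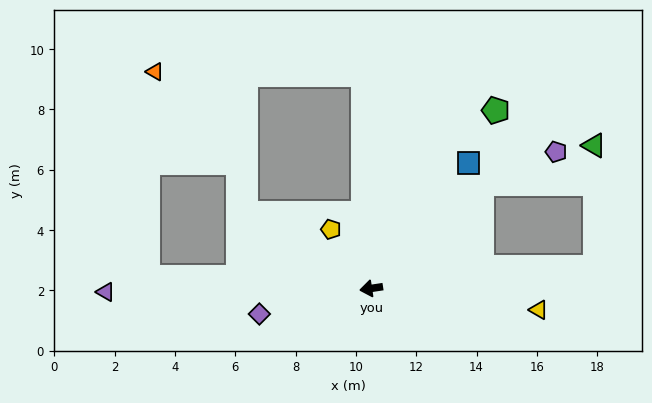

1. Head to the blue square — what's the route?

turn right 136°, forward 5.3 m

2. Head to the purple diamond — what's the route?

turn left 4°, forward 3.8 m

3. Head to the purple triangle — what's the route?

turn right 8°, forward 8.8 m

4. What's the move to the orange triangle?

blocked — turn right 96°, forward 7.1 m, then turn left 87°, forward 6.9 m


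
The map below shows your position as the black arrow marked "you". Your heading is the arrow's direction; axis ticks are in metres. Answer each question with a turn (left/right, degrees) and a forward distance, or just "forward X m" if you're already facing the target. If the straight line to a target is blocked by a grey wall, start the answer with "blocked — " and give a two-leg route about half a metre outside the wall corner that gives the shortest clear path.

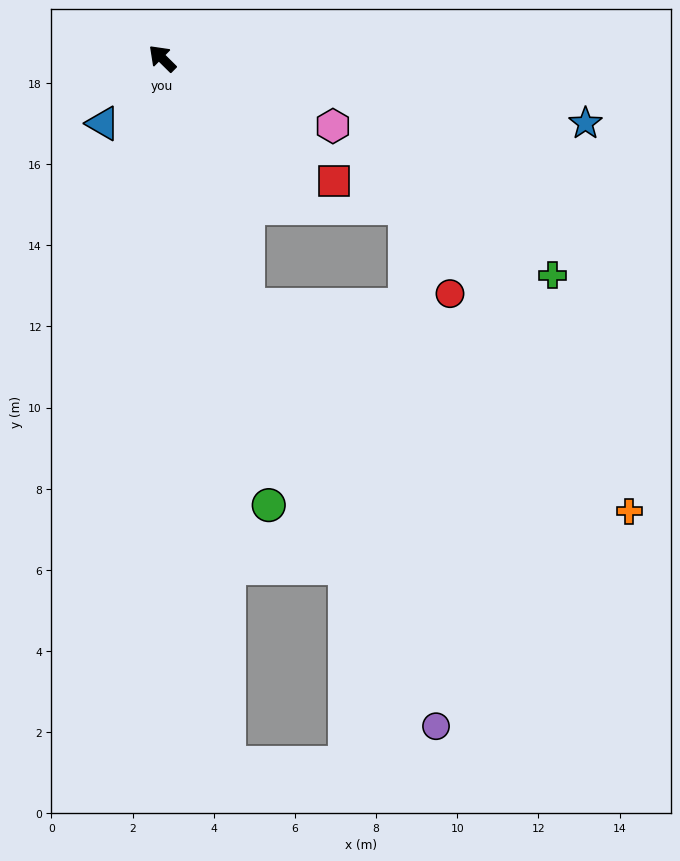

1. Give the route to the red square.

turn right 171°, forward 5.2 m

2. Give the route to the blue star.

turn right 144°, forward 10.6 m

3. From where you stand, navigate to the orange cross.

blocked — turn left 154°, forward 6.4 m, then turn left 42°, forward 10.7 m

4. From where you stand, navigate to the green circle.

turn left 148°, forward 11.3 m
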